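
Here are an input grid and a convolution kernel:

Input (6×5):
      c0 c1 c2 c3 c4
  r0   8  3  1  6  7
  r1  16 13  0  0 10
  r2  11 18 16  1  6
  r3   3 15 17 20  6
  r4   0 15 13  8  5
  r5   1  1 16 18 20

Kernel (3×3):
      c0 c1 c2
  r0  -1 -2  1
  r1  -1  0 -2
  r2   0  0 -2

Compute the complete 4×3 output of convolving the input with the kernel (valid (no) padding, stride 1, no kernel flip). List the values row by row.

-61 -14 -38
-119 -73 -30
-94 -120 -51
-74 -96 -114

Output[0,0]: The receptive field on the input at this output position is [8 3 1 / 16 13 0 / 11 18 16]. Elementwise product with the kernel and sum: 8·-1 + 3·-2 + 1·1 + 16·-1 + 0·-2 + 16·-2.
Output[0,1]: The receptive field on the input at this output position is [3 1 6 / 13 0 0 / 18 16 1]. Elementwise product with the kernel and sum: 3·-1 + 1·-2 + 6·1 + 13·-1 + 0·-2 + 1·-2.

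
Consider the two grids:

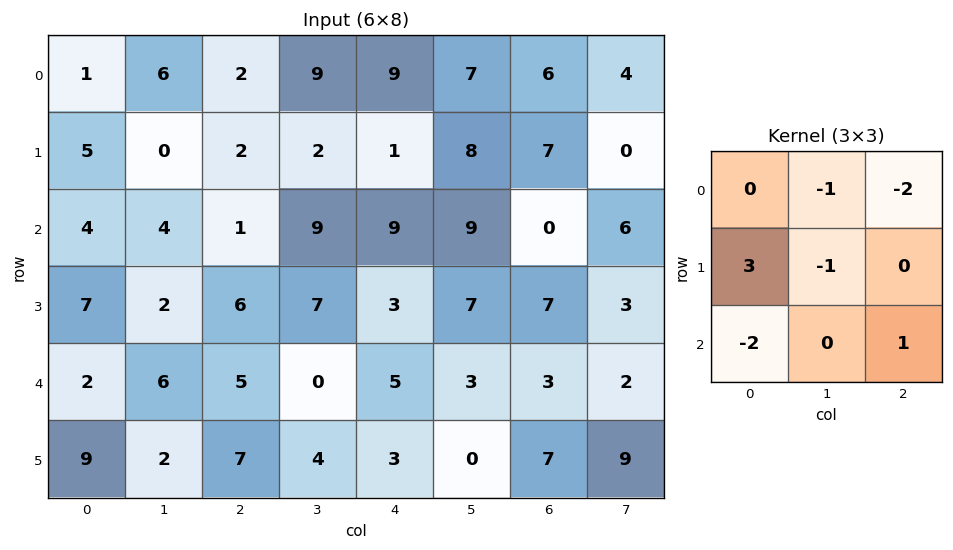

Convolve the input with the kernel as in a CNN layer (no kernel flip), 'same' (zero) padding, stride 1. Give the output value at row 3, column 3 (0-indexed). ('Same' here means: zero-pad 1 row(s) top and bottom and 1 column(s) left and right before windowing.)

The receptive field on the zero-padded input at this output position is [1 9 9 / 6 7 3 / 5 0 5]. Elementwise product with the kernel and sum: 9·-1 + 9·-2 + 6·3 + 7·-1 + 5·-2 + 5·1.

-21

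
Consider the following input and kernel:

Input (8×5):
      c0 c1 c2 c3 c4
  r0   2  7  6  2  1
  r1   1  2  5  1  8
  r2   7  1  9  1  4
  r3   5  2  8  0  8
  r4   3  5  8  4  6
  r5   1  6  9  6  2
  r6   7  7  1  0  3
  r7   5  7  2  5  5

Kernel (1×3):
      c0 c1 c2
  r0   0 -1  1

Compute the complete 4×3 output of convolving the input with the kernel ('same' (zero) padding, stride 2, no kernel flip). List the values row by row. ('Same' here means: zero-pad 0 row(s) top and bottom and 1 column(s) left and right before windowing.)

Output[0,0]: The receptive field on the zero-padded input at this output position is [0 2 7]. Elementwise product with the kernel and sum: 2·-1 + 7·1.
Output[0,1]: The receptive field on the zero-padded input at this output position is [7 6 2]. Elementwise product with the kernel and sum: 6·-1 + 2·1.

5 -4 -1
-6 -8 -4
2 -4 -6
0 -1 -3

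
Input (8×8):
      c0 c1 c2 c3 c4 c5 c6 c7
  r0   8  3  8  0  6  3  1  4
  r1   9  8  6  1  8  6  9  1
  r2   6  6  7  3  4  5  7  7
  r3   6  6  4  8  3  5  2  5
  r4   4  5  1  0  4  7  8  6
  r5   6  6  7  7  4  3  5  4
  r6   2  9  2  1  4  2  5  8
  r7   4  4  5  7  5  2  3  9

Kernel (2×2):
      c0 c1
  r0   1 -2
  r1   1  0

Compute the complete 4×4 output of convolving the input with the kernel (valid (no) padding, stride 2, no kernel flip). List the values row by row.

11 14 8 2
0 5 -3 -5
0 8 -6 1
-12 5 5 -8

Output[0,0]: The receptive field on the input at this output position is [8 3 / 9 8]. Elementwise product with the kernel and sum: 8·1 + 3·-2 + 9·1.
Output[0,1]: The receptive field on the input at this output position is [8 0 / 6 1]. Elementwise product with the kernel and sum: 8·1 + 0·-2 + 6·1.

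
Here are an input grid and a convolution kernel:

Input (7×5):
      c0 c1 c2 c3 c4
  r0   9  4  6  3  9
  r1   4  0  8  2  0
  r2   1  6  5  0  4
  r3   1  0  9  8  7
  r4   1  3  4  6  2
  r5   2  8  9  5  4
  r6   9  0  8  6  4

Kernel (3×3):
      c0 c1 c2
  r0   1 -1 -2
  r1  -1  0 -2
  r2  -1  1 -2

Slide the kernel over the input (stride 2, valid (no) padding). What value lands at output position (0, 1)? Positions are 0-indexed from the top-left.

-36

The receptive field on the input at this output position is [6 3 9 / 8 2 0 / 5 0 4]. Elementwise product with the kernel and sum: 6·1 + 3·-1 + 9·-2 + 8·-1 + 0·-2 + 5·-1 + 0·1 + 4·-2.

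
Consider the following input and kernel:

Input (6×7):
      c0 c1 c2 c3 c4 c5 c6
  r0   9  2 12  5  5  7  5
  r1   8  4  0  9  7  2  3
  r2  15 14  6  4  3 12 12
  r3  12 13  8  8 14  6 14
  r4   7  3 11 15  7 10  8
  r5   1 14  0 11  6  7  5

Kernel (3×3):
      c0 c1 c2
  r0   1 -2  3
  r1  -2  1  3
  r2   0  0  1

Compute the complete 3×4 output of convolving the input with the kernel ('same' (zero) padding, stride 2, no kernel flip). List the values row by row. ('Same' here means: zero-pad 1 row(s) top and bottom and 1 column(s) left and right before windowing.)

19 32 18 -9
66 29 38 -16
45 82 12 -34

Output[0,0]: The receptive field on the zero-padded input at this output position is [0 0 0 / 0 9 2 / 0 8 4]. Elementwise product with the kernel and sum: 0·1 + 0·-2 + 0·3 + 0·-2 + 9·1 + 2·3 + 4·1.
Output[0,1]: The receptive field on the zero-padded input at this output position is [0 0 0 / 2 12 5 / 4 0 9]. Elementwise product with the kernel and sum: 0·1 + 0·-2 + 0·3 + 2·-2 + 12·1 + 5·3 + 9·1.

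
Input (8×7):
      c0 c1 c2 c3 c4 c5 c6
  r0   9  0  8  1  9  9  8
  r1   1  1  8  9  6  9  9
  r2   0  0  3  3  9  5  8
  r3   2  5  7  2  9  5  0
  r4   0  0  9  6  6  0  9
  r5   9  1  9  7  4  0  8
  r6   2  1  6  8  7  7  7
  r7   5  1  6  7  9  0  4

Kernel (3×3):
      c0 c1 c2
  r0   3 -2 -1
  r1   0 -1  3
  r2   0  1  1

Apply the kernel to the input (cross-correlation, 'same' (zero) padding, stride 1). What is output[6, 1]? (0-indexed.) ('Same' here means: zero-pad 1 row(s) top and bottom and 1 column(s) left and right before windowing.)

40

The receptive field on the zero-padded input at this output position is [9 1 9 / 2 1 6 / 5 1 6]. Elementwise product with the kernel and sum: 9·3 + 1·-2 + 9·-1 + 1·-1 + 6·3 + 1·1 + 6·1.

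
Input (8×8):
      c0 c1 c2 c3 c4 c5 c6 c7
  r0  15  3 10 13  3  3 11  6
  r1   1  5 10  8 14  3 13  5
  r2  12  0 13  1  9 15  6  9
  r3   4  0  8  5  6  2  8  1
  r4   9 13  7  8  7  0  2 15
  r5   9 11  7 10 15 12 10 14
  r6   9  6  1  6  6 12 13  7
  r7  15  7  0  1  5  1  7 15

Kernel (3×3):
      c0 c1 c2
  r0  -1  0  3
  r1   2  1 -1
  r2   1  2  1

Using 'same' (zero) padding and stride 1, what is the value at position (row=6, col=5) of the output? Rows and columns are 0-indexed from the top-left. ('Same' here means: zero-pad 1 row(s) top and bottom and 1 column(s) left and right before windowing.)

40

The receptive field on the zero-padded input at this output position is [15 12 10 / 6 12 13 / 5 1 7]. Elementwise product with the kernel and sum: 15·-1 + 10·3 + 6·2 + 12·1 + 13·-1 + 5·1 + 1·2 + 7·1.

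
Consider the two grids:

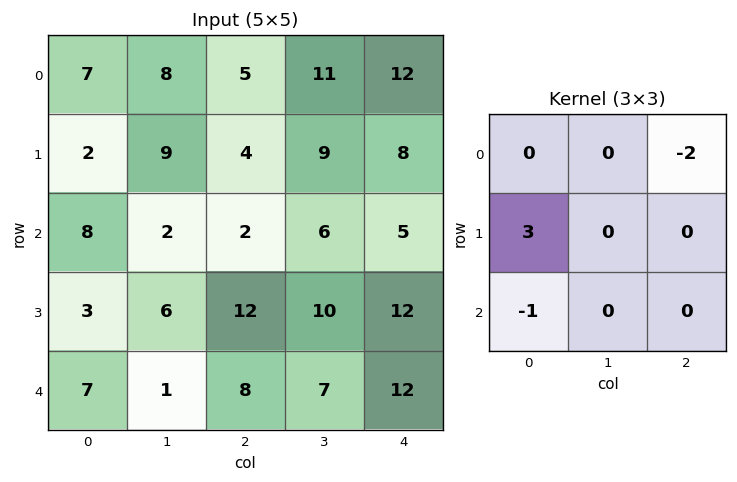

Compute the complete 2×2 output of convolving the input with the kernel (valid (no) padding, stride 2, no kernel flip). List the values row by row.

Output[0,0]: The receptive field on the input at this output position is [7 8 5 / 2 9 4 / 8 2 2]. Elementwise product with the kernel and sum: 5·-2 + 2·3 + 8·-1.
Output[0,1]: The receptive field on the input at this output position is [5 11 12 / 4 9 8 / 2 6 5]. Elementwise product with the kernel and sum: 12·-2 + 4·3 + 2·-1.

-12 -14
-2 18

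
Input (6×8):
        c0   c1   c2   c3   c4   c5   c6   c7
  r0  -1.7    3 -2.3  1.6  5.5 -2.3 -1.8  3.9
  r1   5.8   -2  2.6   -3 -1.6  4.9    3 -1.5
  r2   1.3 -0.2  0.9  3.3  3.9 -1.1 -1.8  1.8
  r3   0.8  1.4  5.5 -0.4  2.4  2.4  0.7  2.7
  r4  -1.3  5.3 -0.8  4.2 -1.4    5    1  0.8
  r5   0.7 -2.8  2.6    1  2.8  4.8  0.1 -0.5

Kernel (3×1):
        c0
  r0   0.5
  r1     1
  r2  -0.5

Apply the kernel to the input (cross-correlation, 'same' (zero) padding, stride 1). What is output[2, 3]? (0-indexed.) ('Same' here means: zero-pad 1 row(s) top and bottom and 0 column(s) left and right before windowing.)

The receptive field on the zero-padded input at this output position is [-3 / 3.3 / -0.4]. Elementwise product with the kernel and sum: -3·0.5 + 3.3·1 + -0.4·-0.5.

2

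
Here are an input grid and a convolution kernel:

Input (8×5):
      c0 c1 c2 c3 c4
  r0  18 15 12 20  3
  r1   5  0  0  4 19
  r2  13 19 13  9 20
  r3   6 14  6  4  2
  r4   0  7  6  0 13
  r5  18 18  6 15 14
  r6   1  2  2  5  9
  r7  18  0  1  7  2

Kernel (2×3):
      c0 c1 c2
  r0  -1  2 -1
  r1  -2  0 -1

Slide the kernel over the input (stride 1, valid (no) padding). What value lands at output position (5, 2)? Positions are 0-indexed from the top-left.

The receptive field on the input at this output position is [6 15 14 / 2 5 9]. Elementwise product with the kernel and sum: 6·-1 + 15·2 + 14·-1 + 2·-2 + 9·-1.

-3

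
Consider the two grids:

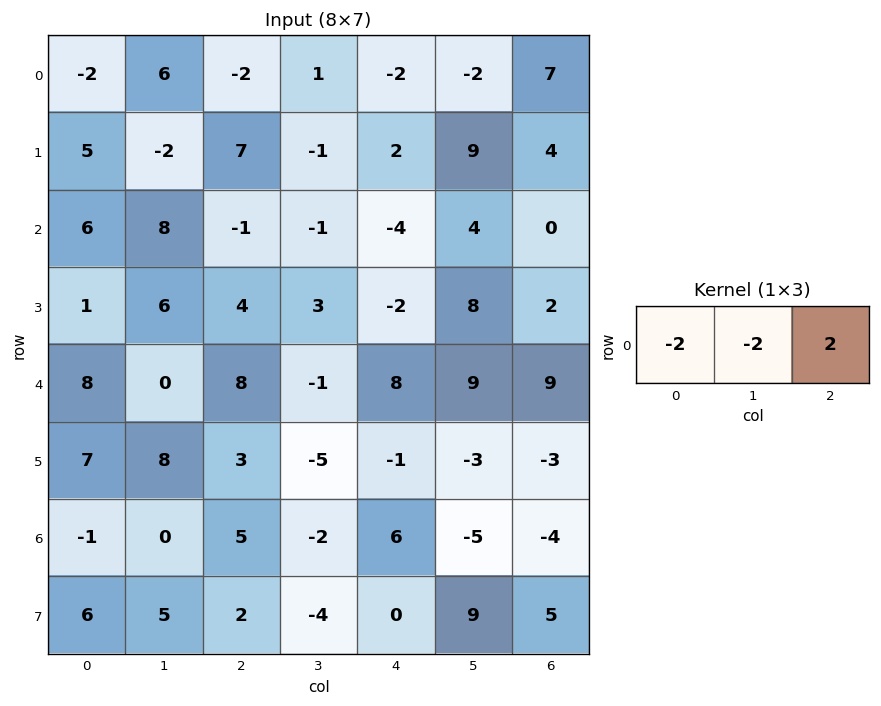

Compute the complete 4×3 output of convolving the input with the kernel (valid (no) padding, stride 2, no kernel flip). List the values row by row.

Output[0,0]: The receptive field on the input at this output position is [-2 6 -2]. Elementwise product with the kernel and sum: -2·-2 + 6·-2 + -2·2.

-12 -2 22
-30 -4 0
0 2 -16
12 6 -10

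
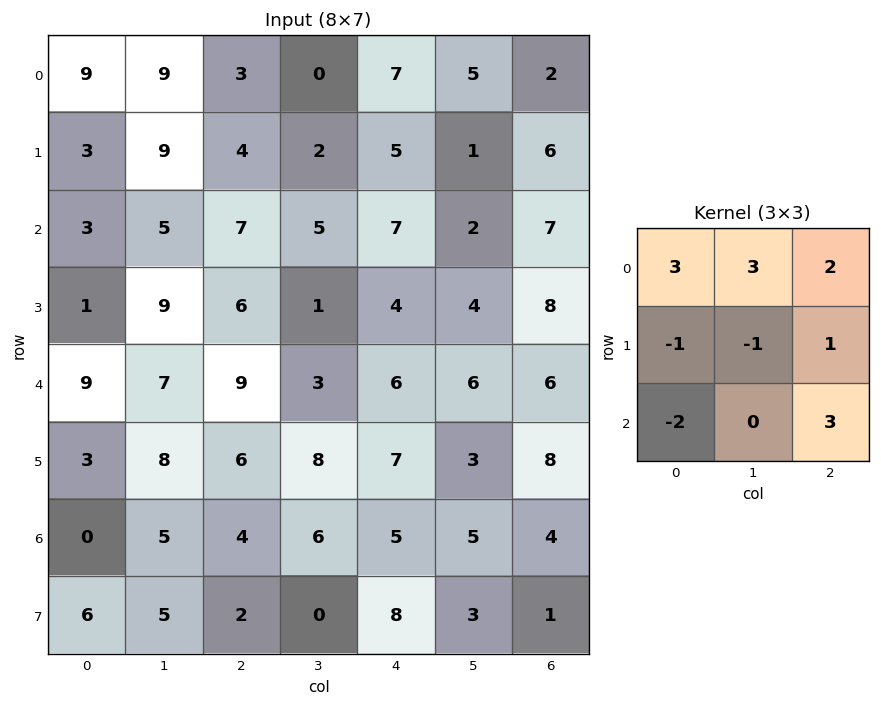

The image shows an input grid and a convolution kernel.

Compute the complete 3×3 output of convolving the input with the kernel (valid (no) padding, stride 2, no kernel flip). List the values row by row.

67 29 47
43 47 47
73 48 48

Output[0,0]: The receptive field on the input at this output position is [9 9 3 / 3 9 4 / 3 5 7]. Elementwise product with the kernel and sum: 9·3 + 9·3 + 3·2 + 3·-1 + 9·-1 + 4·1 + 3·-2 + 7·3.
Output[0,1]: The receptive field on the input at this output position is [3 0 7 / 4 2 5 / 7 5 7]. Elementwise product with the kernel and sum: 3·3 + 0·3 + 7·2 + 4·-1 + 2·-1 + 5·1 + 7·-2 + 7·3.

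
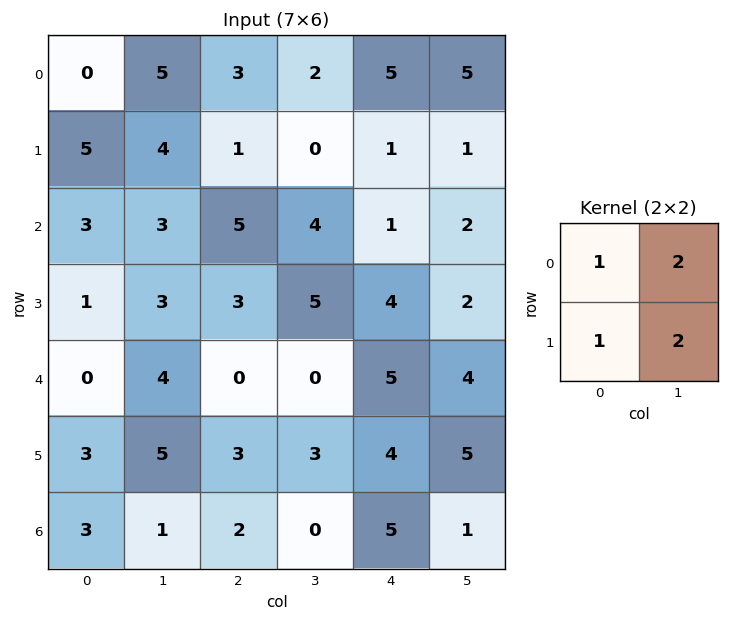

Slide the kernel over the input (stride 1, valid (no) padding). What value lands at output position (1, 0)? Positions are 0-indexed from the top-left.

The receptive field on the input at this output position is [5 4 / 3 3]. Elementwise product with the kernel and sum: 5·1 + 4·2 + 3·1 + 3·2.

22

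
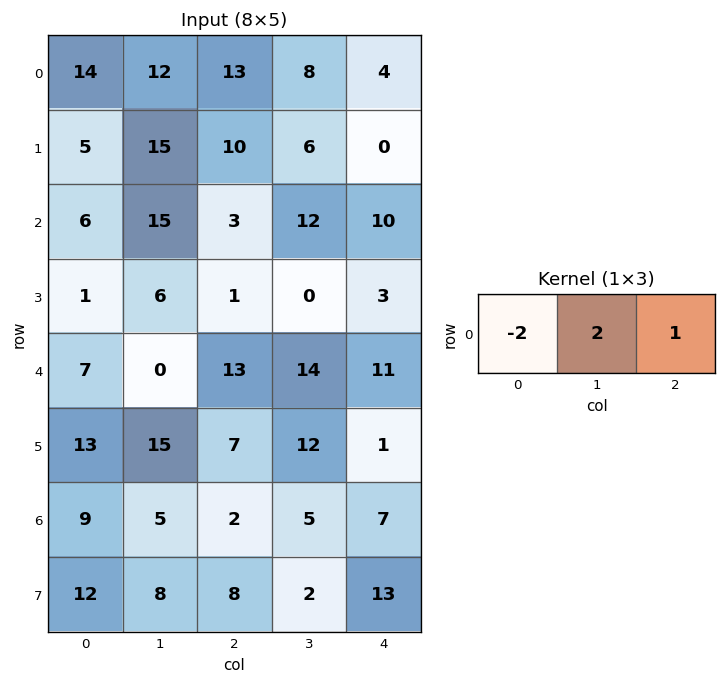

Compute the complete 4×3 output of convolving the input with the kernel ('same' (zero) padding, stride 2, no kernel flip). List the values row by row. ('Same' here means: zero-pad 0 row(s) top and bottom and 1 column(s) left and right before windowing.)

Output[0,0]: The receptive field on the zero-padded input at this output position is [0 14 12]. Elementwise product with the kernel and sum: 0·-2 + 14·2 + 12·1.

40 10 -8
27 -12 -4
14 40 -6
23 -1 4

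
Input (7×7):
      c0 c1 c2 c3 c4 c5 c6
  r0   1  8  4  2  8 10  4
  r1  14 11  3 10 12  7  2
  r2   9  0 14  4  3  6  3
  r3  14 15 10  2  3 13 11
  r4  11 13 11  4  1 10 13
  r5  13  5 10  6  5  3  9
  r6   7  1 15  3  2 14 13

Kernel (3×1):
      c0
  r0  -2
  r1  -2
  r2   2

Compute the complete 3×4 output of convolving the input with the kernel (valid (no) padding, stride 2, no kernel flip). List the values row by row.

Output[0,0]: The receptive field on the input at this output position is [1 / 14 / 9]. Elementwise product with the kernel and sum: 1·-2 + 14·-2 + 9·2.

-12 14 -34 -6
-24 -26 -10 -2
-34 -12 -8 -18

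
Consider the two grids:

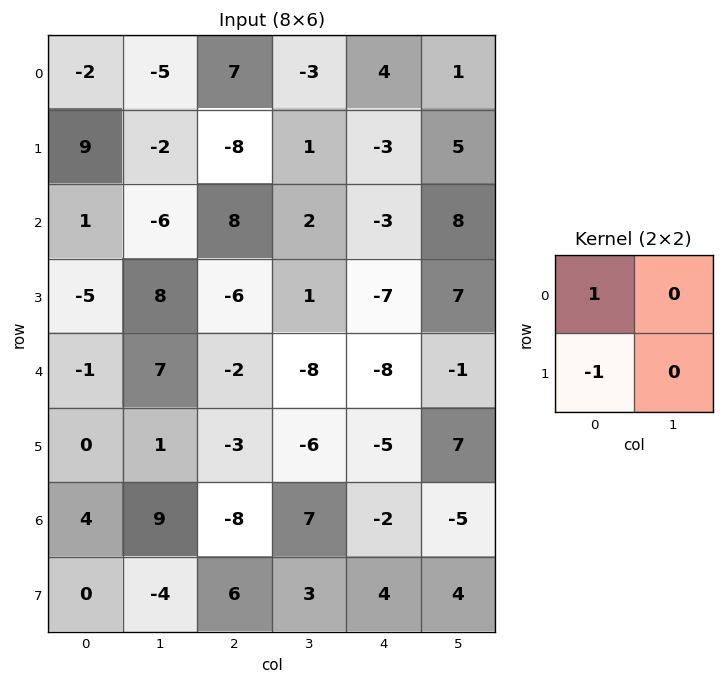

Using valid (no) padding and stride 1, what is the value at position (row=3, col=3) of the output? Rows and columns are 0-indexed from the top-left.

The receptive field on the input at this output position is [1 -7 / -8 -8]. Elementwise product with the kernel and sum: 1·1 + -8·-1.

9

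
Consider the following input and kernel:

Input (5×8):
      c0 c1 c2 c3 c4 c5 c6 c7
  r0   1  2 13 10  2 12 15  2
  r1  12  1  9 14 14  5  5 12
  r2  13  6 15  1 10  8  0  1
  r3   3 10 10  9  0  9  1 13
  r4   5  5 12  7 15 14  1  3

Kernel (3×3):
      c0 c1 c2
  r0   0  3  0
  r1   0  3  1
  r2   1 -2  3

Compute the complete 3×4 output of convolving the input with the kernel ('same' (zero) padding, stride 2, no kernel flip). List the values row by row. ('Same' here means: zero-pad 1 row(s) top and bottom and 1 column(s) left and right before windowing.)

-16 74 19 78
105 90 116 62
29 73 59 9

Output[0,0]: The receptive field on the zero-padded input at this output position is [0 0 0 / 0 1 2 / 0 12 1]. Elementwise product with the kernel and sum: 0·3 + 1·3 + 2·1 + 0·1 + 12·-2 + 1·3.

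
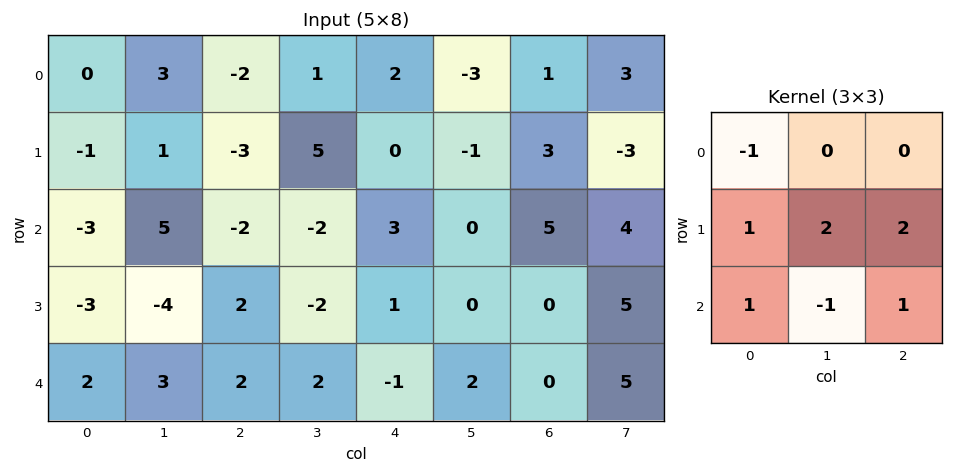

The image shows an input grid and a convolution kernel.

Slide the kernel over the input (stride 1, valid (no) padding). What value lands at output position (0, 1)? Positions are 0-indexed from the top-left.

The receptive field on the input at this output position is [3 -2 1 / 1 -3 5 / 5 -2 -2]. Elementwise product with the kernel and sum: 3·-1 + 1·1 + -3·2 + 5·2 + 5·1 + -2·-1 + -2·1.

7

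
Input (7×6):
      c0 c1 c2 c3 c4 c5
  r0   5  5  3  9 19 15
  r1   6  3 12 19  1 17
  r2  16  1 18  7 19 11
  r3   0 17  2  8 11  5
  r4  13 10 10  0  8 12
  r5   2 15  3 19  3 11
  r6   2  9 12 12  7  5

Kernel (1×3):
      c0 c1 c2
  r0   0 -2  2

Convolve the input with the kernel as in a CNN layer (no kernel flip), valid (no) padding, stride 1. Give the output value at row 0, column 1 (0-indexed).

The receptive field on the input at this output position is [5 3 9]. Elementwise product with the kernel and sum: 3·-2 + 9·2.

12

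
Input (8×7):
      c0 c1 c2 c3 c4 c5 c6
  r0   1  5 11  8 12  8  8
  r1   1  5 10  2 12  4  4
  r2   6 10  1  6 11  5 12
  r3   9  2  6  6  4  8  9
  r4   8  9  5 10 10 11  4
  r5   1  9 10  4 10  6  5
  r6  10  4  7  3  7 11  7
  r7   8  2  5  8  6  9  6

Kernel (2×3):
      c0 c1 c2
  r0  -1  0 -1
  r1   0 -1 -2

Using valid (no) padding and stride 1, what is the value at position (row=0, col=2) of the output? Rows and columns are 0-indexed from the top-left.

The receptive field on the input at this output position is [11 8 12 / 10 2 12]. Elementwise product with the kernel and sum: 11·-1 + 12·-1 + 2·-1 + 12·-2.

-49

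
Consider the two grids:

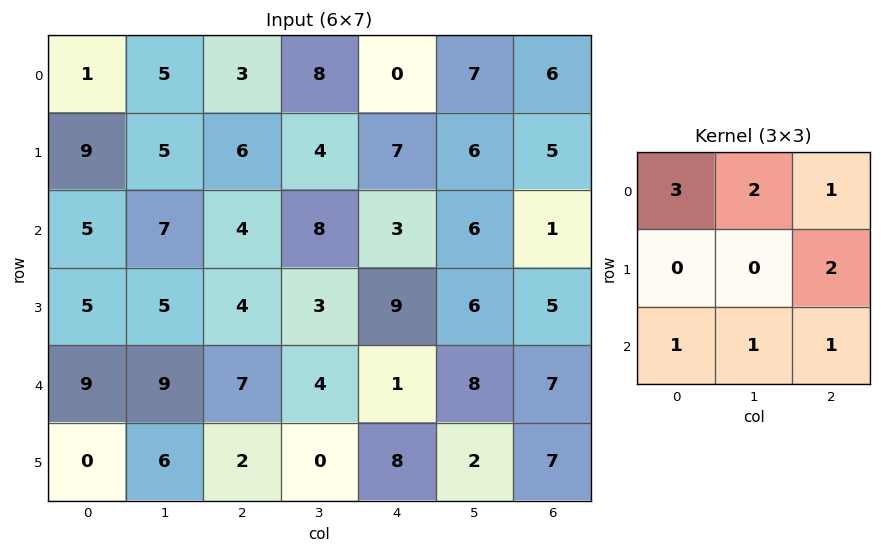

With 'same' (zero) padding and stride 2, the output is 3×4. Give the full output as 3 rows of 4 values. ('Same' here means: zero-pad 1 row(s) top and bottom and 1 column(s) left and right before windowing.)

24 31 31 11
47 59 62 39
39 42 59 37

Output[0,0]: The receptive field on the zero-padded input at this output position is [0 0 0 / 0 1 5 / 0 9 5]. Elementwise product with the kernel and sum: 0·3 + 0·2 + 0·1 + 5·2 + 0·1 + 9·1 + 5·1.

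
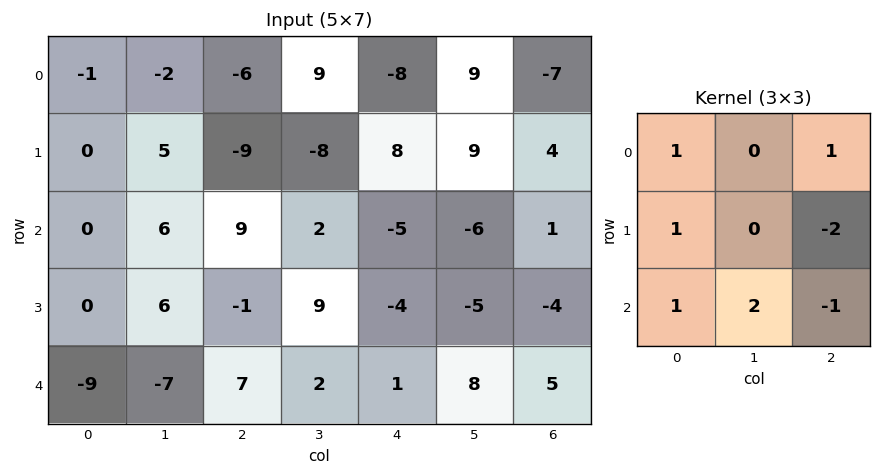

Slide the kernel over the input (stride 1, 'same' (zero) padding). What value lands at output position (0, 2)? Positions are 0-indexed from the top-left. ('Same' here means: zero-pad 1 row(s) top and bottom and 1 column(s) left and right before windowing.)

-25

The receptive field on the zero-padded input at this output position is [0 0 0 / -2 -6 9 / 5 -9 -8]. Elementwise product with the kernel and sum: 0·1 + 0·1 + -2·1 + 9·-2 + 5·1 + -9·2 + -8·-1.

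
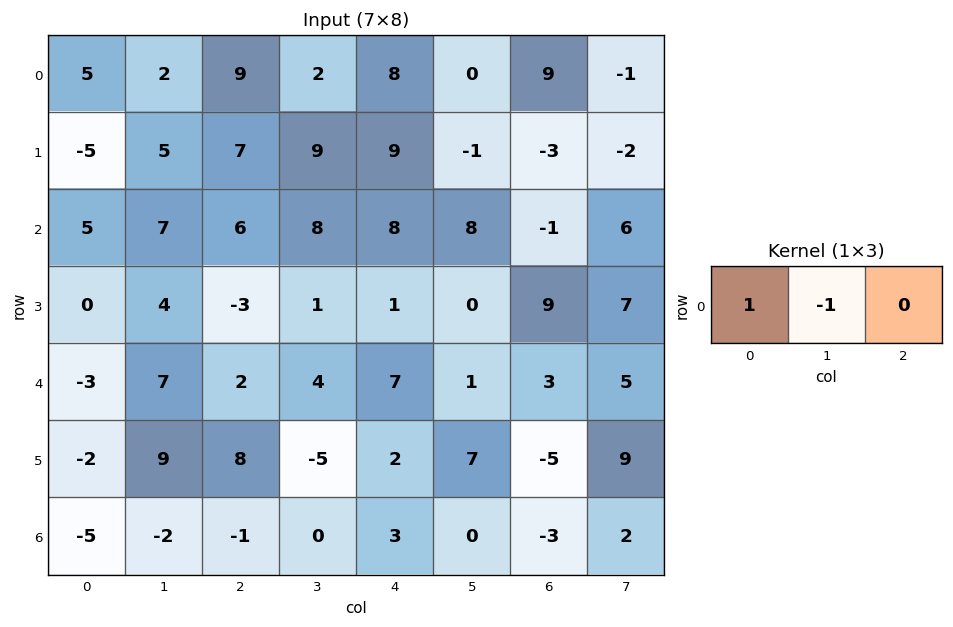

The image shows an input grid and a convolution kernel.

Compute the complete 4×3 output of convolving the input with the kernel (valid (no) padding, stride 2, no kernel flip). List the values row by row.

3 7 8
-2 -2 0
-10 -2 6
-3 -1 3

Output[0,0]: The receptive field on the input at this output position is [5 2 9]. Elementwise product with the kernel and sum: 5·1 + 2·-1.
Output[0,1]: The receptive field on the input at this output position is [9 2 8]. Elementwise product with the kernel and sum: 9·1 + 2·-1.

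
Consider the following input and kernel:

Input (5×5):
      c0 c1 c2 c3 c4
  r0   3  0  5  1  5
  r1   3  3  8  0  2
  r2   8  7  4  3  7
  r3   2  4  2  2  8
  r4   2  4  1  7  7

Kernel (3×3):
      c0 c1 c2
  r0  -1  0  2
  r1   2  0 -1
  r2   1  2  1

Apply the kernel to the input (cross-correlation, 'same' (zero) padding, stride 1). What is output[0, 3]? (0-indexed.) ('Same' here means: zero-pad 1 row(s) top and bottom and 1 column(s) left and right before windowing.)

The receptive field on the zero-padded input at this output position is [0 0 0 / 5 1 5 / 8 0 2]. Elementwise product with the kernel and sum: 0·-1 + 0·2 + 5·2 + 5·-1 + 8·1 + 0·2 + 2·1.

15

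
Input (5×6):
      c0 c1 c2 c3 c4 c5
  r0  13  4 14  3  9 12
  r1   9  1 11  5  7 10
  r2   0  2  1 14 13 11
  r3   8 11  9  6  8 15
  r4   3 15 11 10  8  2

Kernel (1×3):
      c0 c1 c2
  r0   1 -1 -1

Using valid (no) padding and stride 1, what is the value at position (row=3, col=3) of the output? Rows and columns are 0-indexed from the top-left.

-17

The receptive field on the input at this output position is [6 8 15]. Elementwise product with the kernel and sum: 6·1 + 8·-1 + 15·-1.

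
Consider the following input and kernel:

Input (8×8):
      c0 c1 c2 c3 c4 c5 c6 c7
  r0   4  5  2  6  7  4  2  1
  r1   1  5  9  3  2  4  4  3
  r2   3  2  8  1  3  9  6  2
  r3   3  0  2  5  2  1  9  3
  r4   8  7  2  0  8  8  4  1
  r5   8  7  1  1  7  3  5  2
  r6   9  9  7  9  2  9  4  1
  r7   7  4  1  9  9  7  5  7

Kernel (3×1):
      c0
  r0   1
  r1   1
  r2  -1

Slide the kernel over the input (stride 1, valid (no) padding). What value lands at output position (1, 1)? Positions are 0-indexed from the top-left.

7

The receptive field on the input at this output position is [5 / 2 / 0]. Elementwise product with the kernel and sum: 5·1 + 2·1 + 0·-1.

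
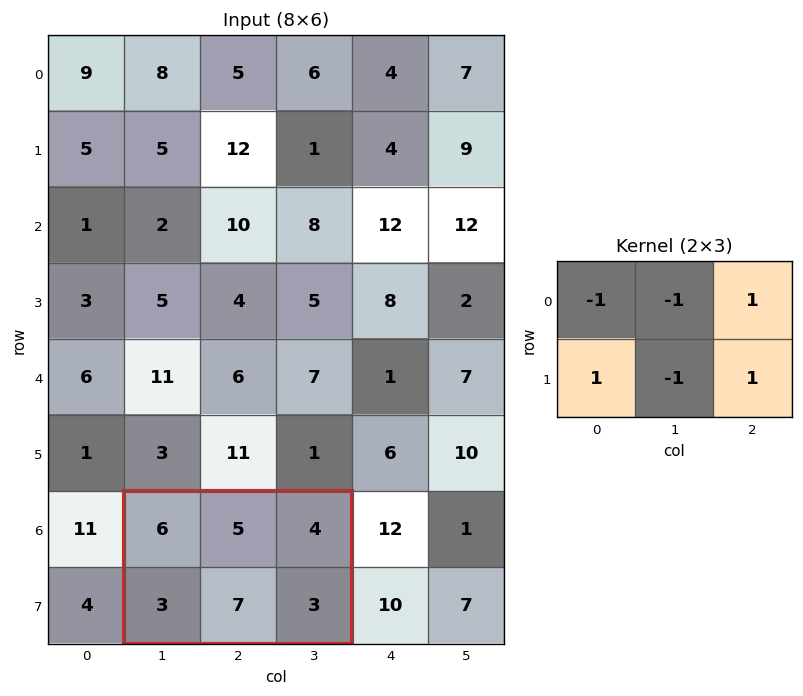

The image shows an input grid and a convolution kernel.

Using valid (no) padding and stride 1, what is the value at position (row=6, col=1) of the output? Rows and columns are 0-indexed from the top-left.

-8

The receptive field on the input at this output position is [6 5 4 / 3 7 3]. Elementwise product with the kernel and sum: 6·-1 + 5·-1 + 4·1 + 3·1 + 7·-1 + 3·1.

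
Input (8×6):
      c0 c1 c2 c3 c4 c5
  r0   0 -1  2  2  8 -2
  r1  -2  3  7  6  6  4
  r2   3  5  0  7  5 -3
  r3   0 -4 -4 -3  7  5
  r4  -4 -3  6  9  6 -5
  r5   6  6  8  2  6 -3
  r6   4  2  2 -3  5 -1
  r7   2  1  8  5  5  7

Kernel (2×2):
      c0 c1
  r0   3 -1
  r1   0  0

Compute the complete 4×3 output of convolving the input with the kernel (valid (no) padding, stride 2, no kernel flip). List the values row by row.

Output[0,0]: The receptive field on the input at this output position is [0 -1 / -2 3]. Elementwise product with the kernel and sum: 0·3 + -1·-1.

1 4 26
4 -7 18
-9 9 23
10 9 16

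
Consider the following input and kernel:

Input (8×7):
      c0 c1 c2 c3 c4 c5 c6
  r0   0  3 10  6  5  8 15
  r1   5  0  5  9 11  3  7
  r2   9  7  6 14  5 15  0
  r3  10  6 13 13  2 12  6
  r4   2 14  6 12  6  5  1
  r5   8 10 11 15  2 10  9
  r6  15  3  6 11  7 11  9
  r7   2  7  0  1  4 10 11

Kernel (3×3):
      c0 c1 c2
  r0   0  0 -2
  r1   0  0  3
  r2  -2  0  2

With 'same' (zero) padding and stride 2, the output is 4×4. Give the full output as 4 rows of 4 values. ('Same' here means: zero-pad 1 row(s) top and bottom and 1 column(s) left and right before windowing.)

Output[0,0]: The receptive field on the zero-padded input at this output position is [0 0 0 / 0 0 3 / 0 5 0]. Elementwise product with the kernel and sum: 0·-2 + 3·3 + 0·-2 + 0·2.
Output[0,1]: The receptive field on the zero-padded input at this output position is [0 0 0 / 3 10 6 / 0 5 9]. Elementwise product with the kernel and sum: 0·-2 + 6·3 + 0·-2 + 9·2.

9 36 12 -6
33 38 37 -24
50 20 -19 -20
3 -9 31 -20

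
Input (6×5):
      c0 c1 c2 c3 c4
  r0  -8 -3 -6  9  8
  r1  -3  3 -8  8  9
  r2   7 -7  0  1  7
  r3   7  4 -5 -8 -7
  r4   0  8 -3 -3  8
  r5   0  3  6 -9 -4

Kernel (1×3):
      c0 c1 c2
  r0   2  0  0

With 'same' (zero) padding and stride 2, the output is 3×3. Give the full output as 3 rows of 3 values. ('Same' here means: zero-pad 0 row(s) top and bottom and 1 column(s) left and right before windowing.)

0 -6 18
0 -14 2
0 16 -6

Output[0,0]: The receptive field on the zero-padded input at this output position is [0 -8 -3]. Elementwise product with the kernel and sum: 0·2.
Output[0,1]: The receptive field on the zero-padded input at this output position is [-3 -6 9]. Elementwise product with the kernel and sum: -3·2.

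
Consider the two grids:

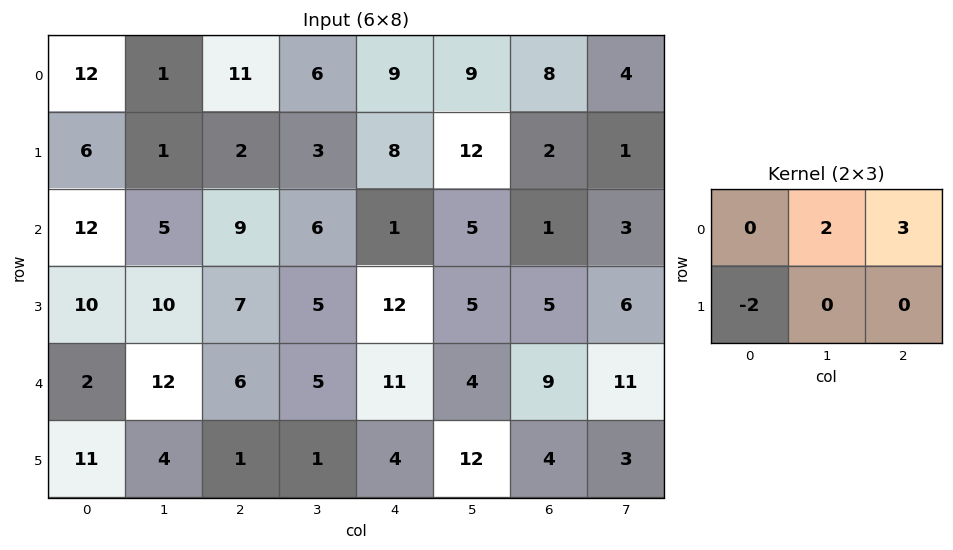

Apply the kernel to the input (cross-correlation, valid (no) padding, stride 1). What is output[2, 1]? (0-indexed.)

The receptive field on the input at this output position is [5 9 6 / 10 7 5]. Elementwise product with the kernel and sum: 9·2 + 6·3 + 10·-2.

16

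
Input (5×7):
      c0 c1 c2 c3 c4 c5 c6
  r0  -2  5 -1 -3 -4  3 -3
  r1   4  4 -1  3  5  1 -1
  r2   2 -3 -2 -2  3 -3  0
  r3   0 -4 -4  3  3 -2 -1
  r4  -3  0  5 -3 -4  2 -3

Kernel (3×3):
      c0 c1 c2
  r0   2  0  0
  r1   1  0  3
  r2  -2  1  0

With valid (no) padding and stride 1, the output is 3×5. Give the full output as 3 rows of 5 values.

-10 27 14 7 -15
0 3 16 -8 5
-2 4 -12 -5 16

Output[0,0]: The receptive field on the input at this output position is [-2 5 -1 / 4 4 -1 / 2 -3 -2]. Elementwise product with the kernel and sum: -2·2 + 4·1 + -1·3 + 2·-2 + -3·1.
Output[0,1]: The receptive field on the input at this output position is [5 -1 -3 / 4 -1 3 / -3 -2 -2]. Elementwise product with the kernel and sum: 5·2 + 4·1 + 3·3 + -3·-2 + -2·1.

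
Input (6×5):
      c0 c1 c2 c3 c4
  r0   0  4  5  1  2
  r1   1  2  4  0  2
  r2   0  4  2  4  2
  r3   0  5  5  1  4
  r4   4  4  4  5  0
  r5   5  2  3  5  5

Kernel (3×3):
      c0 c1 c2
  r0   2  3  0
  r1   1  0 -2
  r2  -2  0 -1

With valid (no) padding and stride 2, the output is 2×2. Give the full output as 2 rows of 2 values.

Output[0,0]: The receptive field on the input at this output position is [0 4 5 / 1 2 4 / 0 4 2]. Elementwise product with the kernel and sum: 0·2 + 4·3 + 1·1 + 4·-2 + 0·-2 + 2·-1.

3 7
-10 5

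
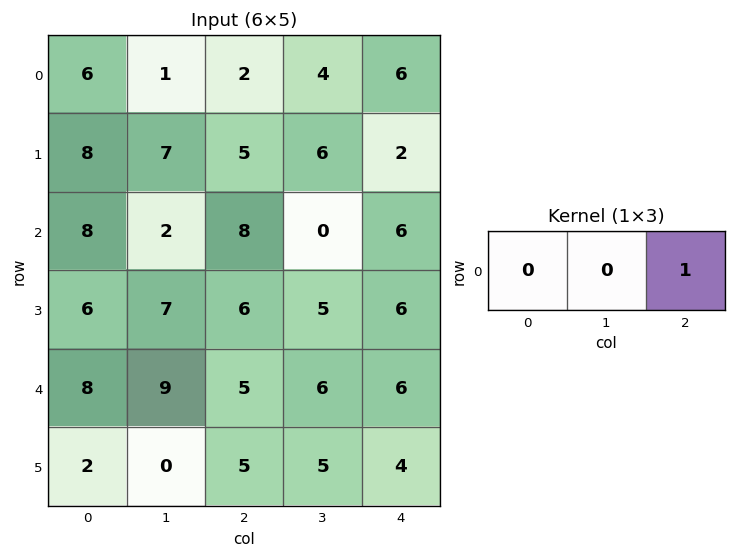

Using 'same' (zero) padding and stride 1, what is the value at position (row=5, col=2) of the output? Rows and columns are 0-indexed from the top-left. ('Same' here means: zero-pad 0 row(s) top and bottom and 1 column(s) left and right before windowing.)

5

The receptive field on the zero-padded input at this output position is [0 5 5]. Elementwise product with the kernel and sum: 5·1.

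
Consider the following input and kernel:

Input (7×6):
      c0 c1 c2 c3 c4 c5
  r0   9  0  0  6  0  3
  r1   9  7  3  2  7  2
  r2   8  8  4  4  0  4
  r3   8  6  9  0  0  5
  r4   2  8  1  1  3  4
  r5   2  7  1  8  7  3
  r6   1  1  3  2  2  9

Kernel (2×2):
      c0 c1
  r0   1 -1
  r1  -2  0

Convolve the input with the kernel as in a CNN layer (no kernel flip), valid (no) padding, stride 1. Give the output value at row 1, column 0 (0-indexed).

-14

The receptive field on the input at this output position is [9 7 / 8 8]. Elementwise product with the kernel and sum: 9·1 + 7·-1 + 8·-2.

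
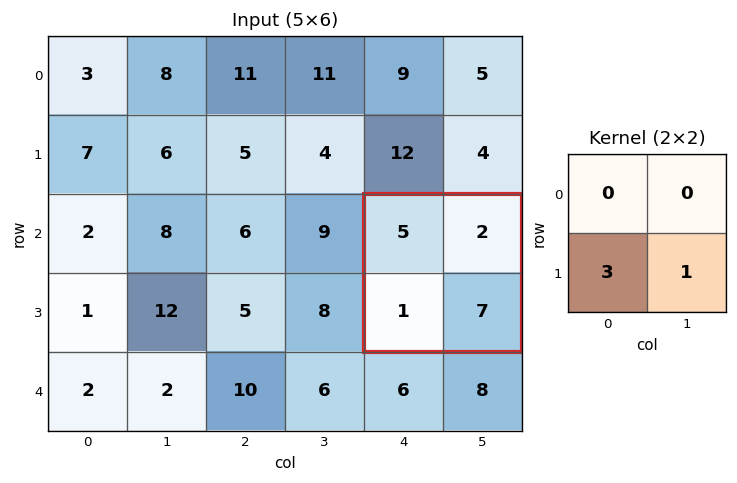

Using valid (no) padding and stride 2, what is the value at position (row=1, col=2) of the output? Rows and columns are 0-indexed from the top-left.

10

The receptive field on the input at this output position is [5 2 / 1 7]. Elementwise product with the kernel and sum: 1·3 + 7·1.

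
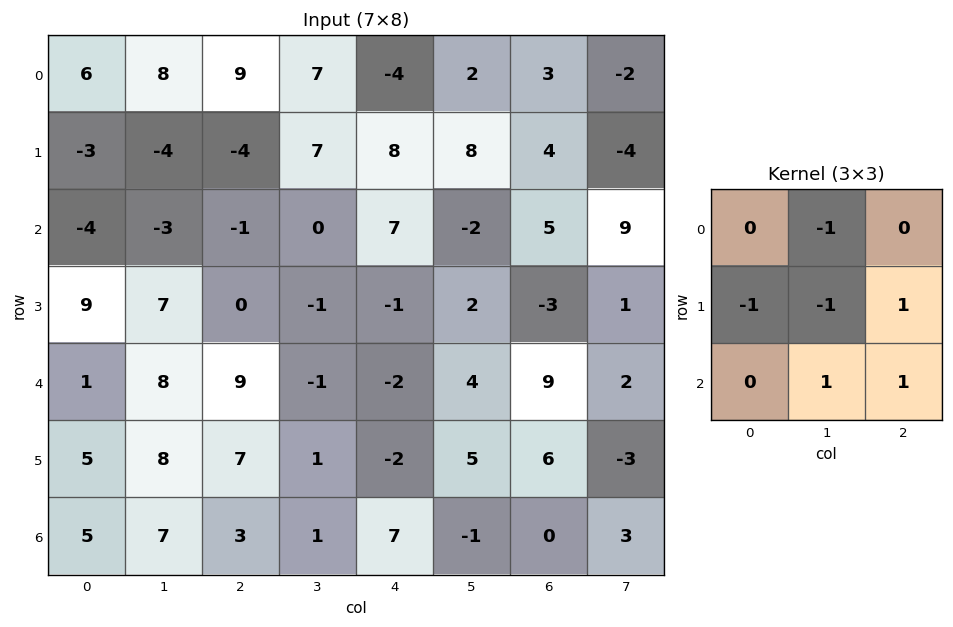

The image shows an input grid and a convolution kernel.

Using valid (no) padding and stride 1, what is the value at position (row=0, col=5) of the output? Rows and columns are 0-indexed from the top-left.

The receptive field on the input at this output position is [2 3 -2 / 8 4 -4 / -2 5 9]. Elementwise product with the kernel and sum: 3·-1 + 8·-1 + 4·-1 + -4·1 + 5·1 + 9·1.

-5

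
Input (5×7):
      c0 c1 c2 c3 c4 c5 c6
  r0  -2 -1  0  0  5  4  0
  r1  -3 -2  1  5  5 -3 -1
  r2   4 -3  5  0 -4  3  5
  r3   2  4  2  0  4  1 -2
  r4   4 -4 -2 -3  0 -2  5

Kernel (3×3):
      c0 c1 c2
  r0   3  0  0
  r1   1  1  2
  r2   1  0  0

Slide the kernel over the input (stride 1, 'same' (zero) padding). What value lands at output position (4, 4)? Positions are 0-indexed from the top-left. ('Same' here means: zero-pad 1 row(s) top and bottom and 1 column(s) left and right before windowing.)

The receptive field on the zero-padded input at this output position is [0 4 1 / -3 0 -2 / 0 0 0]. Elementwise product with the kernel and sum: 0·3 + -3·1 + 0·1 + -2·2 + 0·1.

-7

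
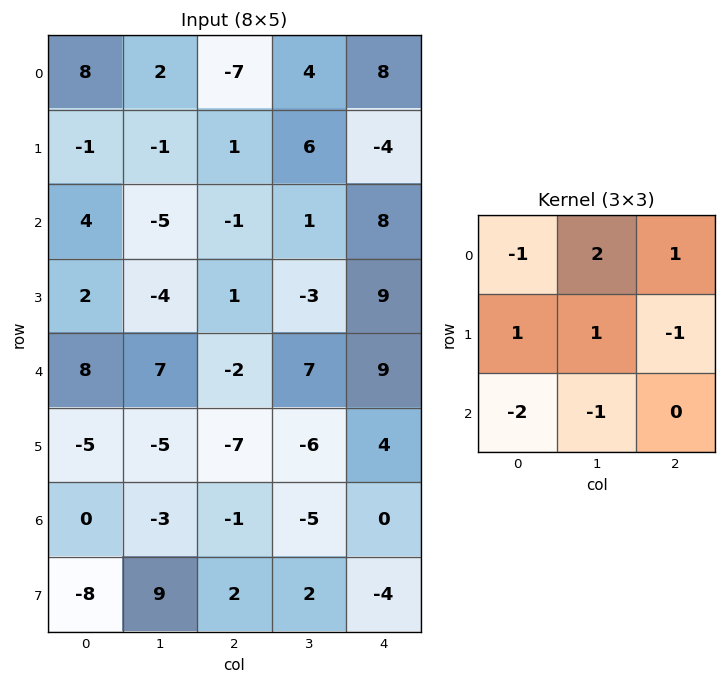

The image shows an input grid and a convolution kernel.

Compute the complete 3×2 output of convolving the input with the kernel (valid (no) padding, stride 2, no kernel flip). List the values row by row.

Output[0,0]: The receptive field on the input at this output position is [8 2 -7 / -1 -1 1 / 4 -5 -1]. Elementwise product with the kernel and sum: 8·-1 + 2·2 + -7·1 + -1·1 + -1·1 + 1·-1 + 4·-2 + -5·-1.

-17 35
-41 -3
4 15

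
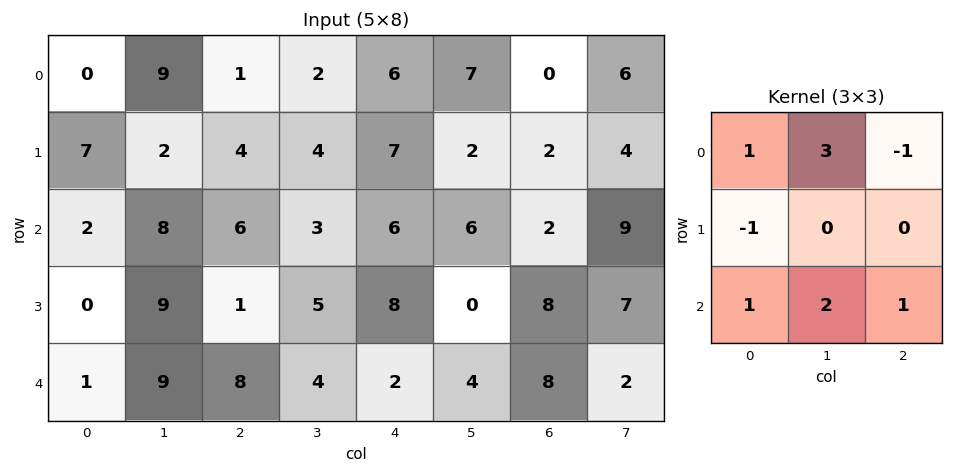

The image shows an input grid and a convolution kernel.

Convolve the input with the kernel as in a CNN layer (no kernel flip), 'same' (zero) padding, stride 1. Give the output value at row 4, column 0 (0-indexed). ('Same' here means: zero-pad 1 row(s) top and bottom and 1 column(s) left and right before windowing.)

-9

The receptive field on the zero-padded input at this output position is [0 0 9 / 0 1 9 / 0 0 0]. Elementwise product with the kernel and sum: 0·1 + 0·3 + 9·-1 + 0·-1 + 0·1 + 0·2 + 0·1.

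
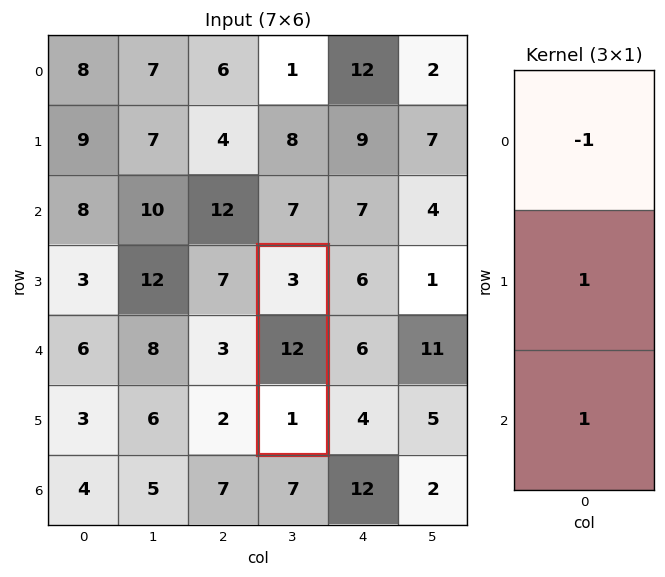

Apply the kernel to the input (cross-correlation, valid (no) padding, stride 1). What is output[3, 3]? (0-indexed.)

The receptive field on the input at this output position is [3 / 12 / 1]. Elementwise product with the kernel and sum: 3·-1 + 12·1 + 1·1.

10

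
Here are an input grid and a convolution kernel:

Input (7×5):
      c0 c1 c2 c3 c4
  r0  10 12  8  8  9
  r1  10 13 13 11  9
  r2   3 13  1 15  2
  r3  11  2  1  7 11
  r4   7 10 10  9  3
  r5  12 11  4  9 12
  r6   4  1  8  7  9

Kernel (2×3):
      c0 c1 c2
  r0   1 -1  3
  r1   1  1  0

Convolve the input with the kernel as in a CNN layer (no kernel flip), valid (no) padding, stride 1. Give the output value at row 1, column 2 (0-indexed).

The receptive field on the input at this output position is [13 11 9 / 1 15 2]. Elementwise product with the kernel and sum: 13·1 + 11·-1 + 9·3 + 1·1 + 15·1.

45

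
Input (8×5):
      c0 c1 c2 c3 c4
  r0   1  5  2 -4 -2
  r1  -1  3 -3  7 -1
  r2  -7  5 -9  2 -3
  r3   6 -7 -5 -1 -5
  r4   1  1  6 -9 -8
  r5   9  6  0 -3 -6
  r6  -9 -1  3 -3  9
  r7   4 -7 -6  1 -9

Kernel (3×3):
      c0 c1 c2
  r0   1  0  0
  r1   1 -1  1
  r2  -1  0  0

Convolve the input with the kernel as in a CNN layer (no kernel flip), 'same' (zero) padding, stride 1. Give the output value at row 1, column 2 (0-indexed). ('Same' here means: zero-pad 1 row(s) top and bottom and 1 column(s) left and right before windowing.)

13

The receptive field on the zero-padded input at this output position is [5 2 -4 / 3 -3 7 / 5 -9 2]. Elementwise product with the kernel and sum: 5·1 + 3·1 + -3·-1 + 7·1 + 5·-1.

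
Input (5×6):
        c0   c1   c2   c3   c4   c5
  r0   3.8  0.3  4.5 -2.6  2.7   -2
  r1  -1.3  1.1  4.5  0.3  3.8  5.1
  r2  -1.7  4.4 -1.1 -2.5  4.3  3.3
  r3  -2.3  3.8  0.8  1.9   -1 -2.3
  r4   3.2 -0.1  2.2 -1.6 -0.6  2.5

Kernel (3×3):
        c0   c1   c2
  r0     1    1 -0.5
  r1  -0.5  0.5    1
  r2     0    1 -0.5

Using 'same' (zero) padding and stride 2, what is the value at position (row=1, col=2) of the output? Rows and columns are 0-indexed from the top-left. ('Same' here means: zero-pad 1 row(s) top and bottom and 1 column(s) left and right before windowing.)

8.4

The receptive field on the zero-padded input at this output position is [0.3 3.8 5.1 / -2.5 4.3 3.3 / 1.9 -1 -2.3]. Elementwise product with the kernel and sum: 0.3·1 + 3.8·1 + 5.1·-0.5 + -2.5·-0.5 + 4.3·0.5 + 3.3·1 + -1·1 + -2.3·-0.5.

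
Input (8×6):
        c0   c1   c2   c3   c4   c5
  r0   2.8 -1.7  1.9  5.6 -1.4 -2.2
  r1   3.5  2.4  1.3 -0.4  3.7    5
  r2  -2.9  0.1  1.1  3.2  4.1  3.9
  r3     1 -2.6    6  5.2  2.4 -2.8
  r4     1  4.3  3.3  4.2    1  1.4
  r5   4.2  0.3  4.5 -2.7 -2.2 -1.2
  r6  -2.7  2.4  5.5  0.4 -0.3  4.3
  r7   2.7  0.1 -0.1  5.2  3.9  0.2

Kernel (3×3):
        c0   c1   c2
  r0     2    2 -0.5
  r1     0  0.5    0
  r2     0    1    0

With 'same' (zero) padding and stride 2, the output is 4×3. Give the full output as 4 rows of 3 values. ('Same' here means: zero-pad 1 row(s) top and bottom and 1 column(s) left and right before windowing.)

Output[0,0]: The receptive field on the zero-padded input at this output position is [0 0 0 / 0 2.8 -1.7 / 0 3.5 2.4]. Elementwise product with the kernel and sum: 0·2 + 0·2 + 0·-0.5 + 2.8·0.5 + 3.5·1.
Output[0,1]: The receptive field on the zero-padded input at this output position is [0 0 0 / -1.7 1.9 5.6 / 2.4 1.3 -0.4]. Elementwise product with the kernel and sum: 0·2 + 0·2 + 0·-0.5 + 1.9·0.5 + 1.3·1.

4.9 2.25 3
5.35 14.15 8.55
8 10.35 14.9
9.6 13.6 -5.45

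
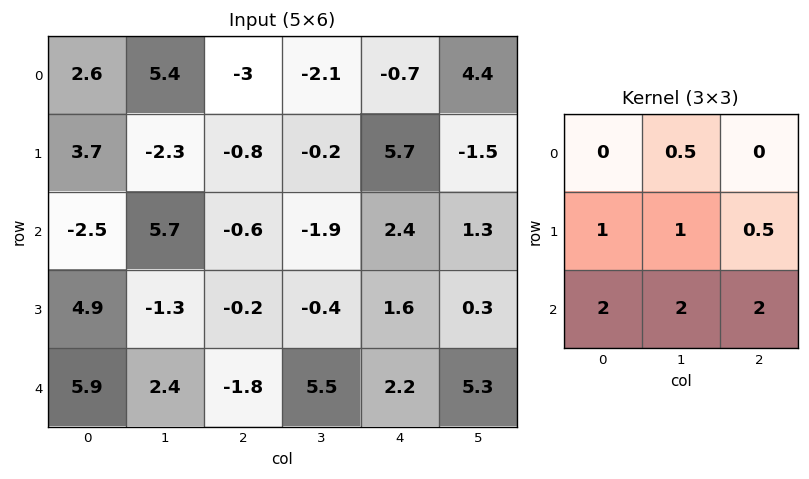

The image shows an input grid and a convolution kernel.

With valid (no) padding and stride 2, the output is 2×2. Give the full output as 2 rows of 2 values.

8.9 0.6
19.35 11.05

Output[0,0]: The receptive field on the input at this output position is [2.6 5.4 -3 / 3.7 -2.3 -0.8 / -2.5 5.7 -0.6]. Elementwise product with the kernel and sum: 5.4·0.5 + 3.7·1 + -2.3·1 + -0.8·0.5 + -2.5·2 + 5.7·2 + -0.6·2.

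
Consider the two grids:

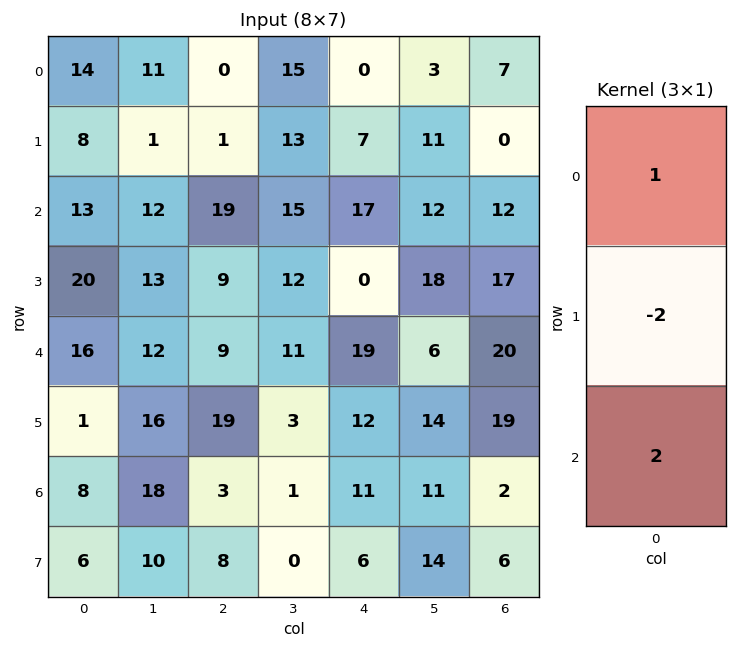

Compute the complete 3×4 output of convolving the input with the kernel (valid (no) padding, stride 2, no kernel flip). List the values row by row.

Output[0,0]: The receptive field on the input at this output position is [14 / 8 / 13]. Elementwise product with the kernel and sum: 14·1 + 8·-2 + 13·2.
Output[0,1]: The receptive field on the input at this output position is [0 / 1 / 19]. Elementwise product with the kernel and sum: 0·1 + 1·-2 + 19·2.

24 36 20 31
5 19 55 18
30 -23 17 -14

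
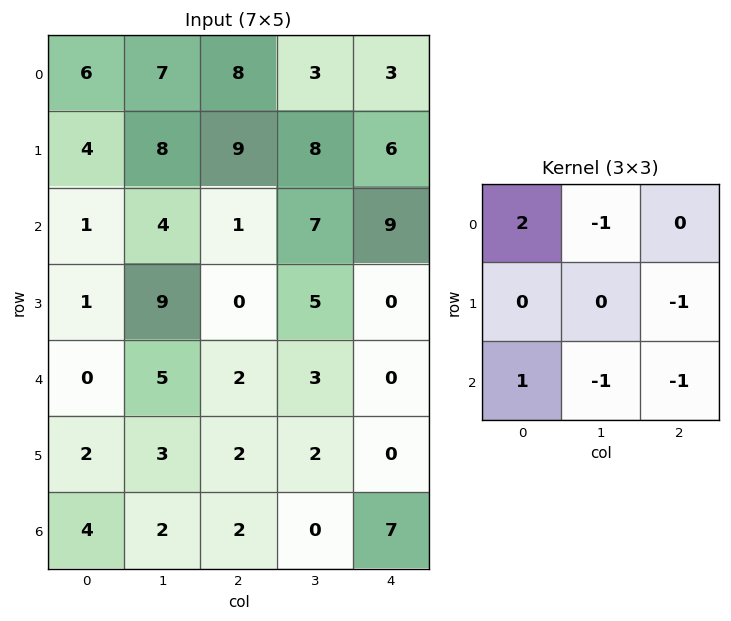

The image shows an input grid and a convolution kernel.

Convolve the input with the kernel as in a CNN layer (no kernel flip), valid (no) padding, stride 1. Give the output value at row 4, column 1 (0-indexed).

The receptive field on the input at this output position is [5 2 3 / 3 2 2 / 2 2 0]. Elementwise product with the kernel and sum: 5·2 + 2·-1 + 2·-1 + 2·1 + 2·-1 + 0·-1.

6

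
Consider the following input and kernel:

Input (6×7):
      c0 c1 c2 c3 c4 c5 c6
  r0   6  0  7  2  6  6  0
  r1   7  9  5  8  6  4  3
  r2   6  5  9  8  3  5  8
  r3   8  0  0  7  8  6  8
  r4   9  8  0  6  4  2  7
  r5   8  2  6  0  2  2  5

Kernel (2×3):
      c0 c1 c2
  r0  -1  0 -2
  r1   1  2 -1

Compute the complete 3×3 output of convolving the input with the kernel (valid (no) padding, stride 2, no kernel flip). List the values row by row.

0 -4 5
-16 -9 -7
-3 -4 -17

Output[0,0]: The receptive field on the input at this output position is [6 0 7 / 7 9 5]. Elementwise product with the kernel and sum: 6·-1 + 7·-2 + 7·1 + 9·2 + 5·-1.
Output[0,1]: The receptive field on the input at this output position is [7 2 6 / 5 8 6]. Elementwise product with the kernel and sum: 7·-1 + 6·-2 + 5·1 + 8·2 + 6·-1.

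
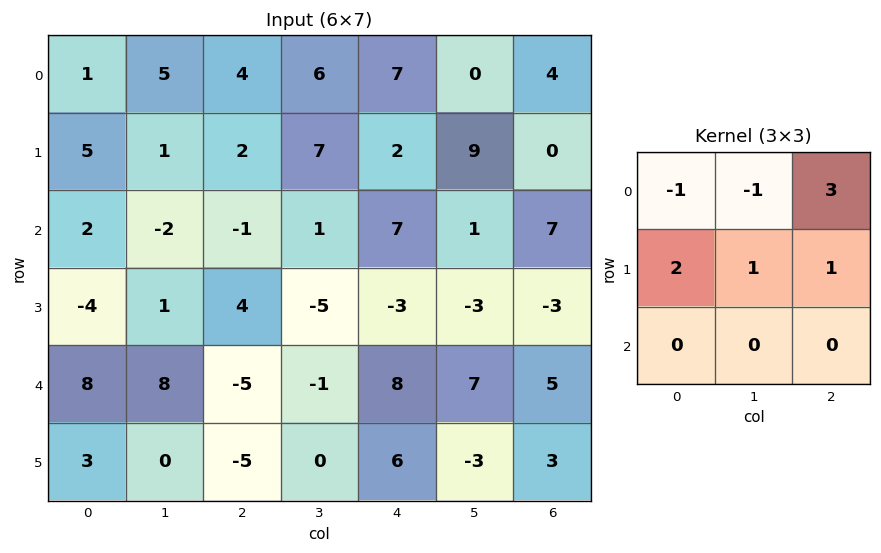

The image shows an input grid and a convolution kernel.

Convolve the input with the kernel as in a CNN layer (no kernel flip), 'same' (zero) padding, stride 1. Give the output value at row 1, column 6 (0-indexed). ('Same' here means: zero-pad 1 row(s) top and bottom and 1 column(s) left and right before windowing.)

14

The receptive field on the zero-padded input at this output position is [0 4 0 / 9 0 0 / 1 7 0]. Elementwise product with the kernel and sum: 0·-1 + 4·-1 + 0·3 + 9·2 + 0·1 + 0·1.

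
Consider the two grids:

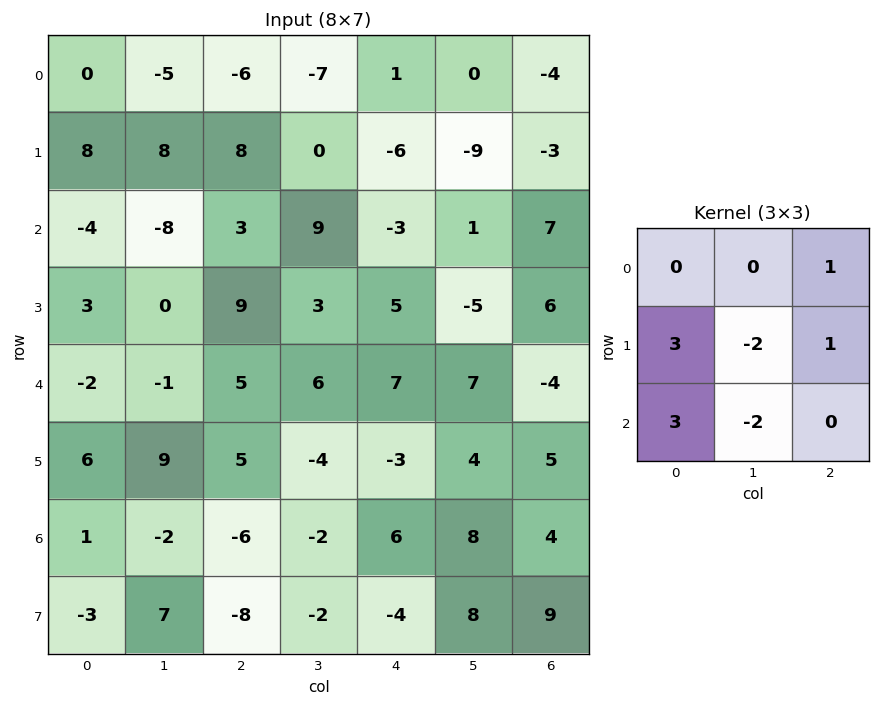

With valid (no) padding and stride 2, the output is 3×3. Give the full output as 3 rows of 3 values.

14 10 -18
17 26 45
17 13 -14

Output[0,0]: The receptive field on the input at this output position is [0 -5 -6 / 8 8 8 / -4 -8 3]. Elementwise product with the kernel and sum: -6·1 + 8·3 + 8·-2 + 8·1 + -4·3 + -8·-2.
Output[0,1]: The receptive field on the input at this output position is [-6 -7 1 / 8 0 -6 / 3 9 -3]. Elementwise product with the kernel and sum: 1·1 + 8·3 + 0·-2 + -6·1 + 3·3 + 9·-2.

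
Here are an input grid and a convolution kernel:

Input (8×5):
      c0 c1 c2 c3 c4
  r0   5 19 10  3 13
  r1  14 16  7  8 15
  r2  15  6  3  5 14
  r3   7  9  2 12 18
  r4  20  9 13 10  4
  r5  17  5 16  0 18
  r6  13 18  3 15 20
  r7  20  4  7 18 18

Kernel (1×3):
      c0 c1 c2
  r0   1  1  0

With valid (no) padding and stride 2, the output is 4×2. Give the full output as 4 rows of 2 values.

Output[0,0]: The receptive field on the input at this output position is [5 19 10]. Elementwise product with the kernel and sum: 5·1 + 19·1.

24 13
21 8
29 23
31 18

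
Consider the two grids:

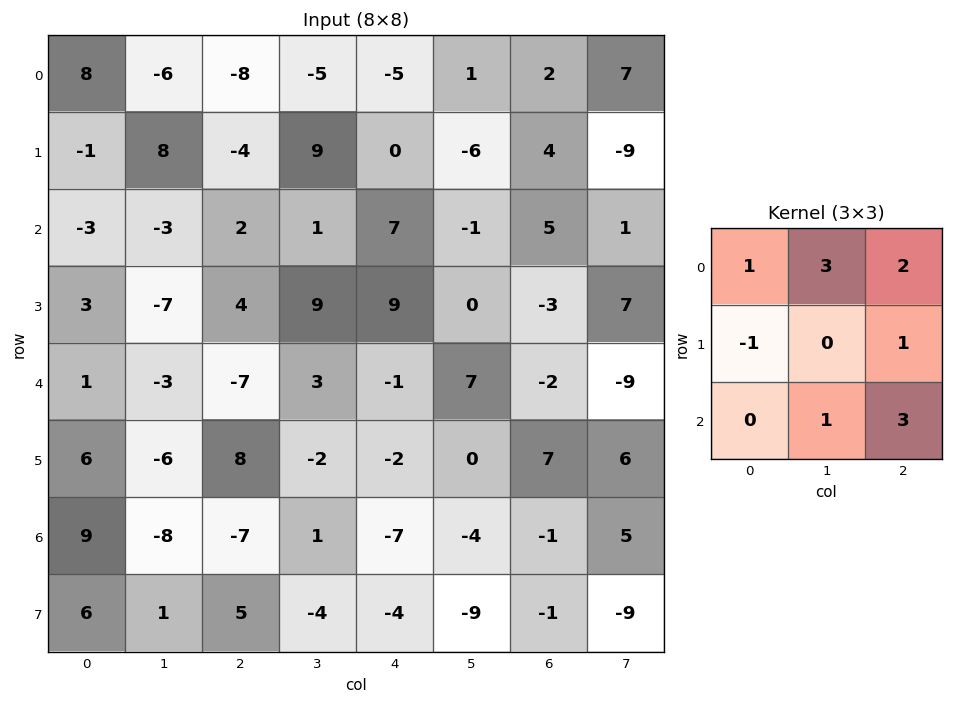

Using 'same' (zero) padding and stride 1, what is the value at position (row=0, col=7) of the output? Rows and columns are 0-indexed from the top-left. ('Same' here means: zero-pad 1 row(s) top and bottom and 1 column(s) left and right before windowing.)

-11

The receptive field on the zero-padded input at this output position is [0 0 0 / 2 7 0 / 4 -9 0]. Elementwise product with the kernel and sum: 0·1 + 0·3 + 0·2 + 2·-1 + 0·1 + -9·1 + 0·3.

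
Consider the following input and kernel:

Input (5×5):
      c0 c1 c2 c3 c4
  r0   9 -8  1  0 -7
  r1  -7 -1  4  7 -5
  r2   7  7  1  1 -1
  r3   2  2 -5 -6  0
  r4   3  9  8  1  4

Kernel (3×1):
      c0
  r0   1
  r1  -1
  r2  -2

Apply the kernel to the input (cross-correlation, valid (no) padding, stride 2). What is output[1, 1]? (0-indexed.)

The receptive field on the input at this output position is [1 / -5 / 8]. Elementwise product with the kernel and sum: 1·1 + -5·-1 + 8·-2.

-10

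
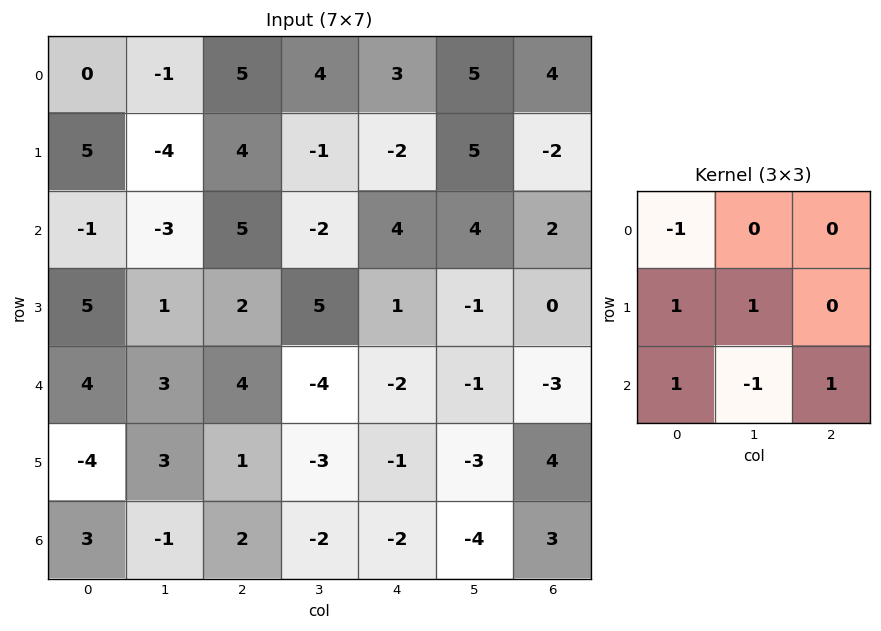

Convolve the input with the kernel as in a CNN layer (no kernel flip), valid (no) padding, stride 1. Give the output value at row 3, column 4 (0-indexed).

2

The receptive field on the input at this output position is [1 -1 0 / -2 -1 -3 / -1 -3 4]. Elementwise product with the kernel and sum: 1·-1 + -2·1 + -1·1 + -1·1 + -3·-1 + 4·1.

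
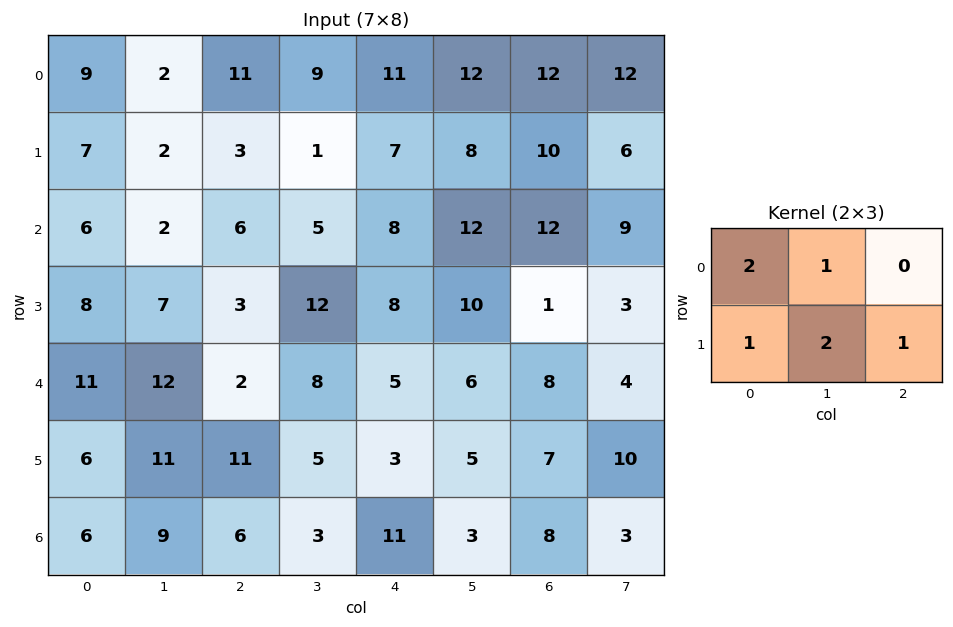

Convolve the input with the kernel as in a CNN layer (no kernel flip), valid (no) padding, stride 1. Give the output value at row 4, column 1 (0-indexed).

The receptive field on the input at this output position is [12 2 8 / 11 11 5]. Elementwise product with the kernel and sum: 12·2 + 2·1 + 11·1 + 11·2 + 5·1.

64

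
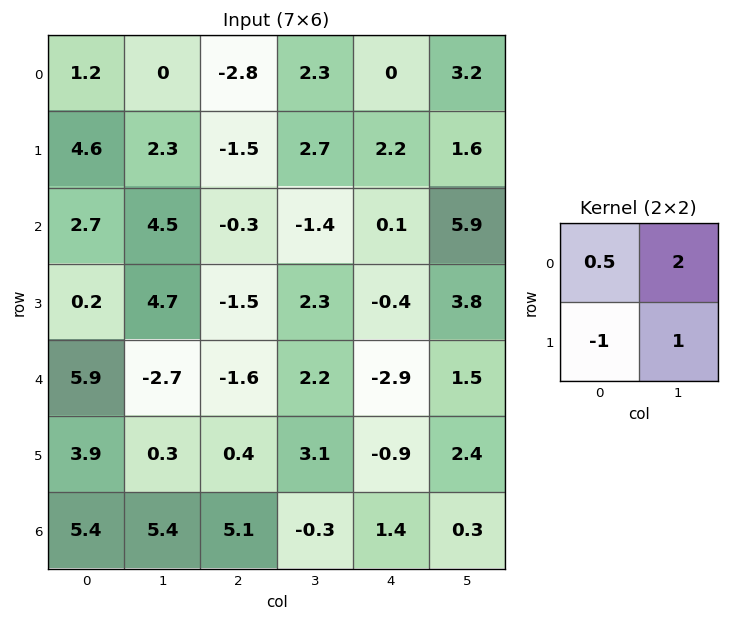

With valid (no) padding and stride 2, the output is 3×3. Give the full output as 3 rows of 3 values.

Output[0,0]: The receptive field on the input at this output position is [1.2 0 / 4.6 2.3]. Elementwise product with the kernel and sum: 1.2·0.5 + 0·2 + 4.6·-1 + 2.3·1.
Output[0,1]: The receptive field on the input at this output position is [-2.8 2.3 / -1.5 2.7]. Elementwise product with the kernel and sum: -2.8·0.5 + 2.3·2 + -1.5·-1 + 2.7·1.

-1.7 7.4 5.8
14.85 0.85 16.05
-6.05 6.3 4.85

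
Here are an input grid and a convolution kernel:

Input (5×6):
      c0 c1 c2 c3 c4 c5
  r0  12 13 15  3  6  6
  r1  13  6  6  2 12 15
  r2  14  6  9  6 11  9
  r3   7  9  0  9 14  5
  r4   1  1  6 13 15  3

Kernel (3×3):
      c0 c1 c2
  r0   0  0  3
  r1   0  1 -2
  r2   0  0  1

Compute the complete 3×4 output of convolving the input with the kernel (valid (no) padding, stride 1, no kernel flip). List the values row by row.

Output[0,0]: The receptive field on the input at this output position is [12 13 15 / 13 6 6 / 14 6 9]. Elementwise product with the kernel and sum: 15·3 + 6·1 + 6·-2 + 9·1.
Output[0,1]: The receptive field on the input at this output position is [13 15 3 / 6 6 2 / 6 9 6]. Elementwise product with the kernel and sum: 3·3 + 6·1 + 2·-2 + 6·1.

48 17 7 9
6 12 34 43
42 13 29 34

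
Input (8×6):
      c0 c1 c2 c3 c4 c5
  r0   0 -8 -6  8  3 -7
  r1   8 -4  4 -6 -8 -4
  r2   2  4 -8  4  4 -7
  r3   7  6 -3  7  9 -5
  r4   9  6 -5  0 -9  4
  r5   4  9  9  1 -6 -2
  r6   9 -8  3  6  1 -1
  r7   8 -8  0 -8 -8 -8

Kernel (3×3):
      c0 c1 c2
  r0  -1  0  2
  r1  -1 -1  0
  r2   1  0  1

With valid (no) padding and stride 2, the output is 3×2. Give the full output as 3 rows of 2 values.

Output[0,0]: The receptive field on the input at this output position is [0 -8 -6 / 8 -4 4 / 2 4 -8]. Elementwise product with the kernel and sum: 0·-1 + -6·2 + 8·-1 + -4·-1 + 2·1 + -8·1.
Output[0,1]: The receptive field on the input at this output position is [-6 8 3 / 4 -6 -8 / -8 4 4]. Elementwise product with the kernel and sum: -6·-1 + 3·2 + 4·-1 + -6·-1 + -8·1 + 4·1.

-22 10
-27 -2
-20 -19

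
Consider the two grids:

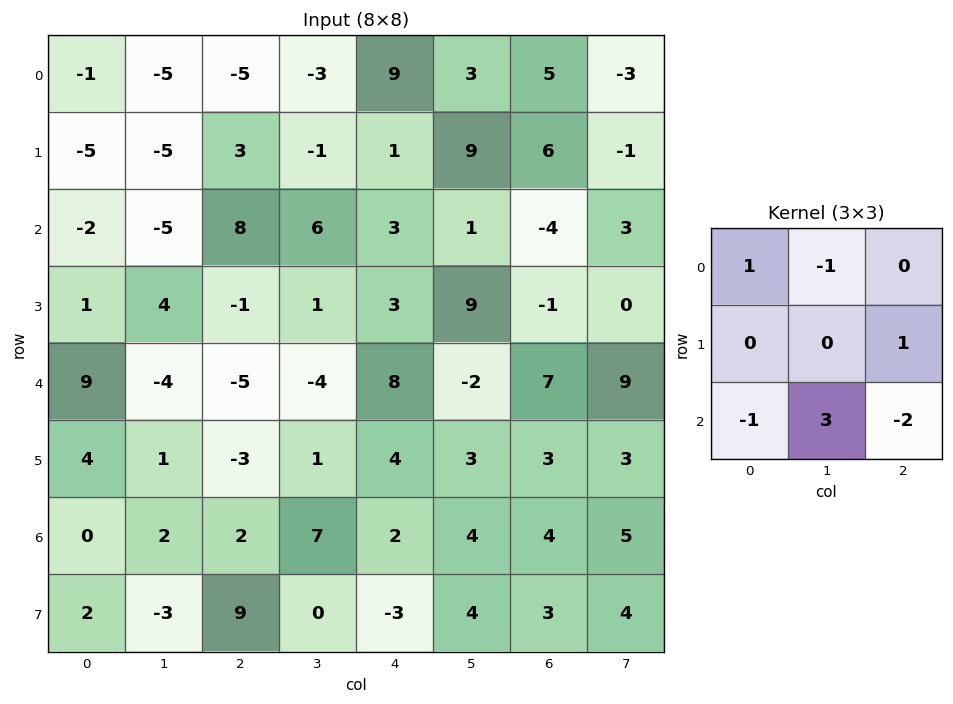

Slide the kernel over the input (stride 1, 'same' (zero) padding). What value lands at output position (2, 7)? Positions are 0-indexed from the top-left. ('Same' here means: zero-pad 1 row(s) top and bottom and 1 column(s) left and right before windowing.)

8

The receptive field on the zero-padded input at this output position is [6 -1 0 / -4 3 0 / -1 0 0]. Elementwise product with the kernel and sum: 6·1 + -1·-1 + 0·1 + -1·-1 + 0·3 + 0·-2.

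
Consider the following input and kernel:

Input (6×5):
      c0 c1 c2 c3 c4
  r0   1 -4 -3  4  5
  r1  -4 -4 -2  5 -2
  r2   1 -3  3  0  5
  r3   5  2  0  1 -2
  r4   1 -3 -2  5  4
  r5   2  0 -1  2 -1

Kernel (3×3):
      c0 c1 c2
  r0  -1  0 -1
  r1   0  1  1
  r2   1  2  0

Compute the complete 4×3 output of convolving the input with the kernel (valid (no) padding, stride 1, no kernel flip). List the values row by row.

Output[0,0]: The receptive field on the input at this output position is [1 -4 -3 / -4 -4 -2 / 1 -3 3]. Elementwise product with the kernel and sum: 1·-1 + -3·-1 + -4·1 + -2·1 + 1·1 + -3·2.
Output[0,1]: The receptive field on the input at this output position is [-4 -3 4 / -4 -2 5 / -3 3 0]. Elementwise product with the kernel and sum: -4·-1 + 4·-1 + -2·1 + 5·1 + -3·1 + 3·2.

-9 6 4
15 4 11
-7 -3 -1
-8 -2 14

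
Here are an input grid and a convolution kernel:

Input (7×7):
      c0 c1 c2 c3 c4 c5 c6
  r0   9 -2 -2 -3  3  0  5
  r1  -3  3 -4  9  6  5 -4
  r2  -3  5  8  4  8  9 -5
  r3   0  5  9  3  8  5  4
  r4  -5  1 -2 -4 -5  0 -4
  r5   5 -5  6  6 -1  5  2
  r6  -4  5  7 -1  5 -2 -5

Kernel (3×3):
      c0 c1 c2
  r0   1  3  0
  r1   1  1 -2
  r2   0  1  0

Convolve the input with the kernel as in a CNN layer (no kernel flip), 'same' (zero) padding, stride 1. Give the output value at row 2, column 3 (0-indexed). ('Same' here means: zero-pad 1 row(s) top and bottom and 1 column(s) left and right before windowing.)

22

The receptive field on the zero-padded input at this output position is [-4 9 6 / 8 4 8 / 9 3 8]. Elementwise product with the kernel and sum: -4·1 + 9·3 + 8·1 + 4·1 + 8·-2 + 3·1.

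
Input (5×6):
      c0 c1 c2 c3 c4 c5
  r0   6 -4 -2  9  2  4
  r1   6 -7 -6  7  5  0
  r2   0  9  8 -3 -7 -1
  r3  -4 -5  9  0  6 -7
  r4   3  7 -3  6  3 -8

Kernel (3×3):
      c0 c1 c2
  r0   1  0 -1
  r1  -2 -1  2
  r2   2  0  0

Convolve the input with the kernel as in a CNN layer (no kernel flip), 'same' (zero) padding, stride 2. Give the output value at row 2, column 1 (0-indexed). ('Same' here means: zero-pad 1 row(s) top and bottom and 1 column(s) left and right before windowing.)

-4

The receptive field on the zero-padded input at this output position is [-5 9 0 / 7 -3 6 / 0 0 0]. Elementwise product with the kernel and sum: -5·1 + 0·-1 + 7·-2 + -3·-1 + 6·2 + 0·2.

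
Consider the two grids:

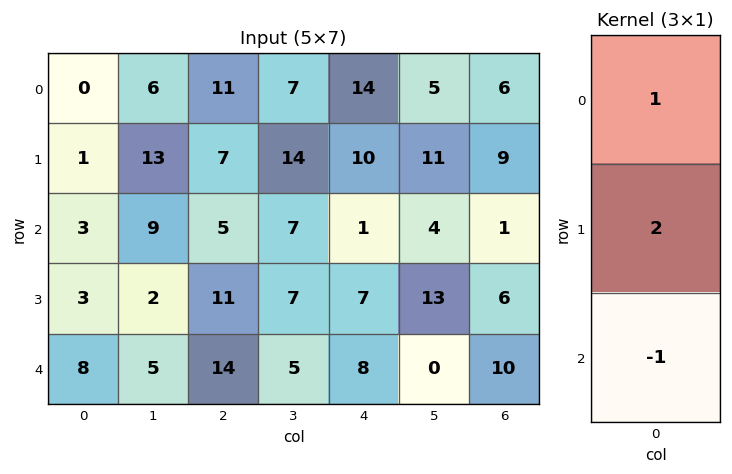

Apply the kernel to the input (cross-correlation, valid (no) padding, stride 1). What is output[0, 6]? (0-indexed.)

The receptive field on the input at this output position is [6 / 9 / 1]. Elementwise product with the kernel and sum: 6·1 + 9·2 + 1·-1.

23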